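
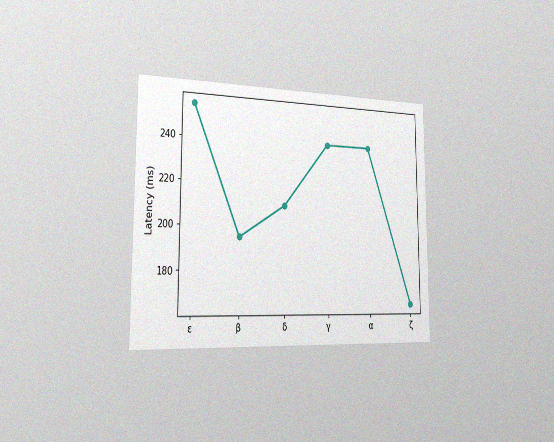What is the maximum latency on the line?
255ms

The chart is viewed slightly from the left, with some photo noise. The highest point is at ε, and reading across to the y-axis gives 255ms.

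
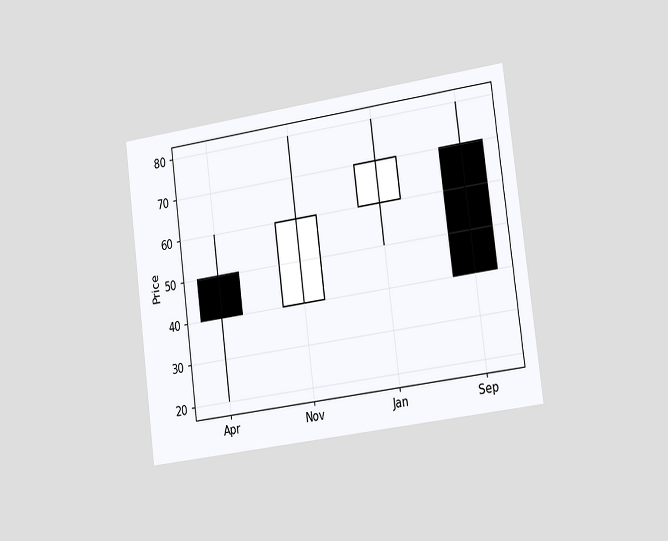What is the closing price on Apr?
40

The chart is tilted about 7° counter-clockwise and viewed slightly from the right. The Apr candle closes at 40.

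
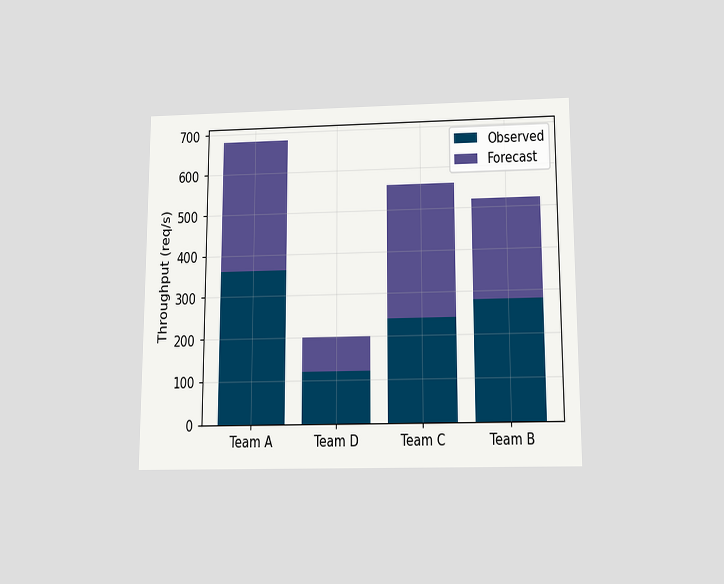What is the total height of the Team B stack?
520req/s

The chart is viewed slightly from below. The Team B stack's top reaches 520req/s on the y-axis.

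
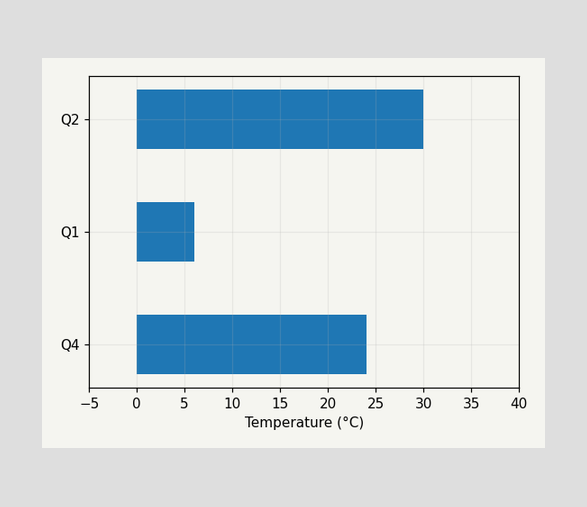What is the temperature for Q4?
24°C

Reading along the chart's x-axis, the Q4 bar reaches 24°C.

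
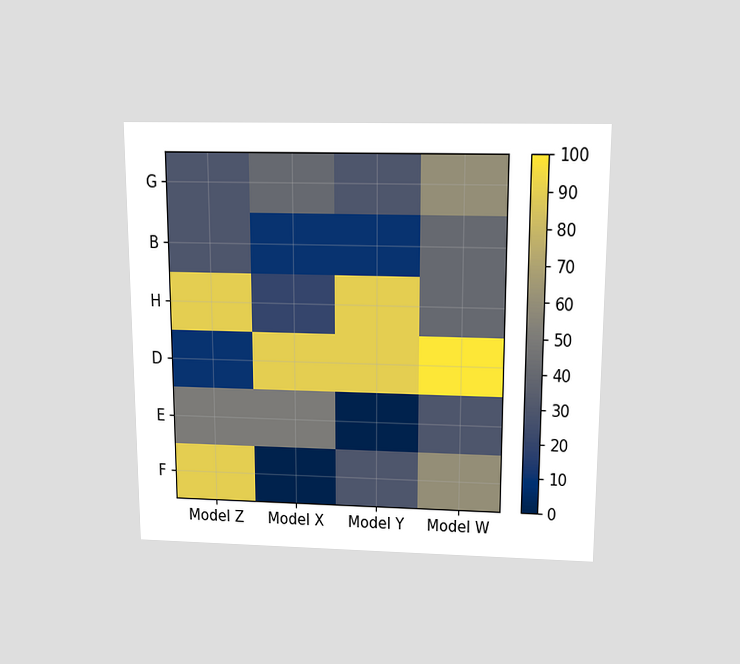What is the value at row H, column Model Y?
The chart is viewed slightly from above. Matching cell (H, Model Y) against the colorbar gives 90.

90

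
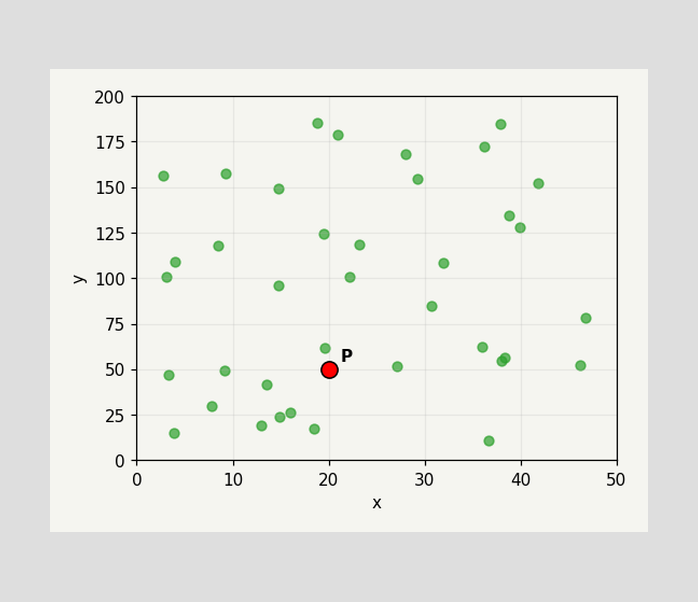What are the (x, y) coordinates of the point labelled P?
Following the gridlines from P to each axis, P sits at (20, 50).

(20, 50)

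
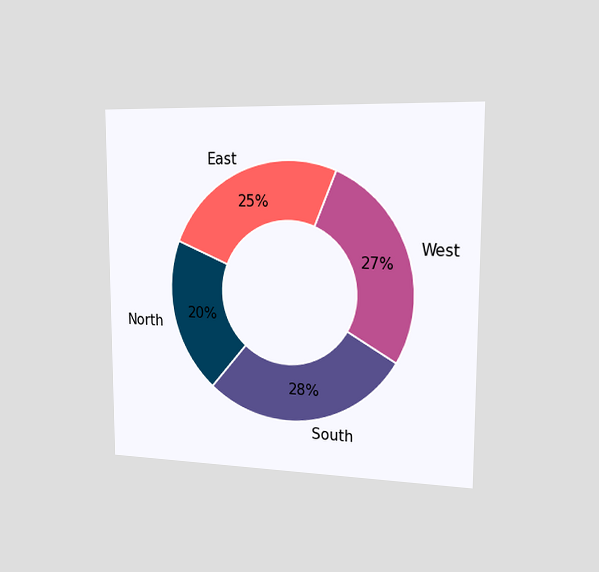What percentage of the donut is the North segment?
20%

The chart is viewed slightly from the right. The North segment takes up 20% of the ring.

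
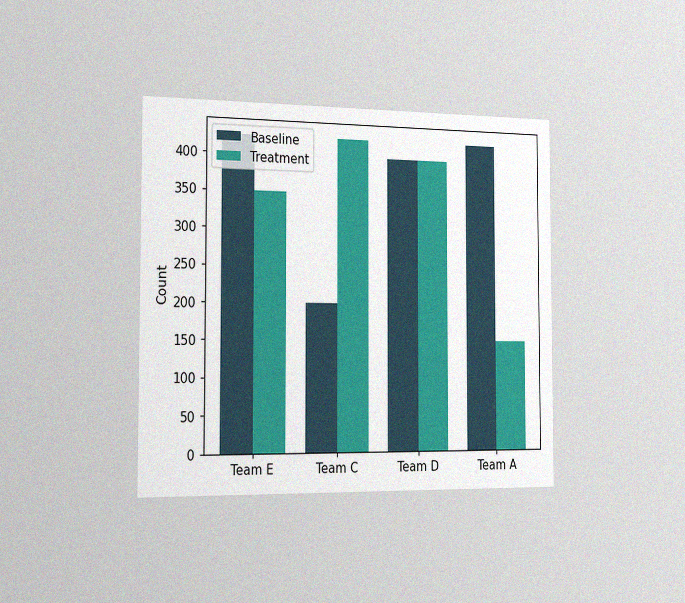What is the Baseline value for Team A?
The chart is viewed slightly from the left, with some photo noise. The Baseline bar at Team A reaches 425 on the y-axis.

425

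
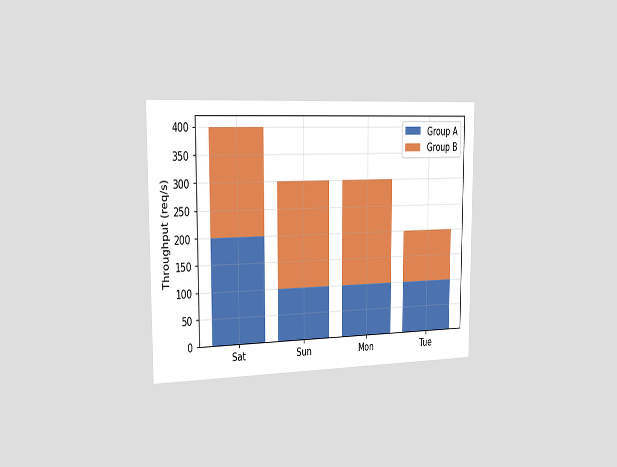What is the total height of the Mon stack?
300req/s

The chart is viewed slightly from the left. The Mon stack's top reaches 300req/s on the y-axis.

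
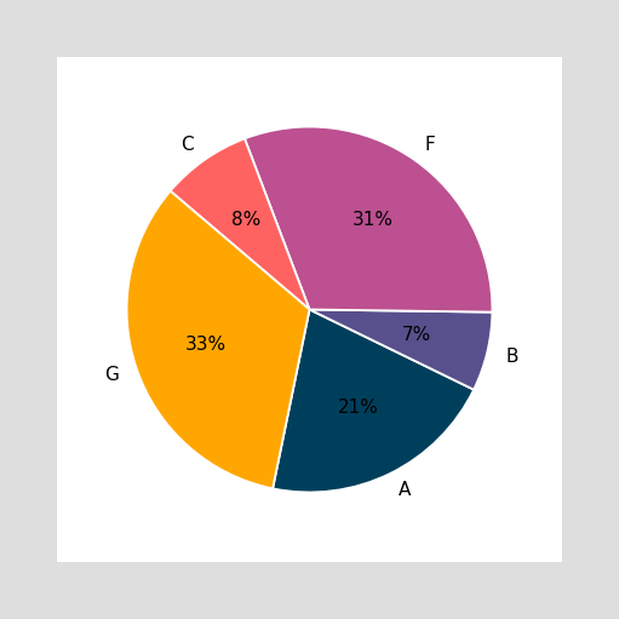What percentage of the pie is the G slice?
33%

The G slice takes up 33% of the pie.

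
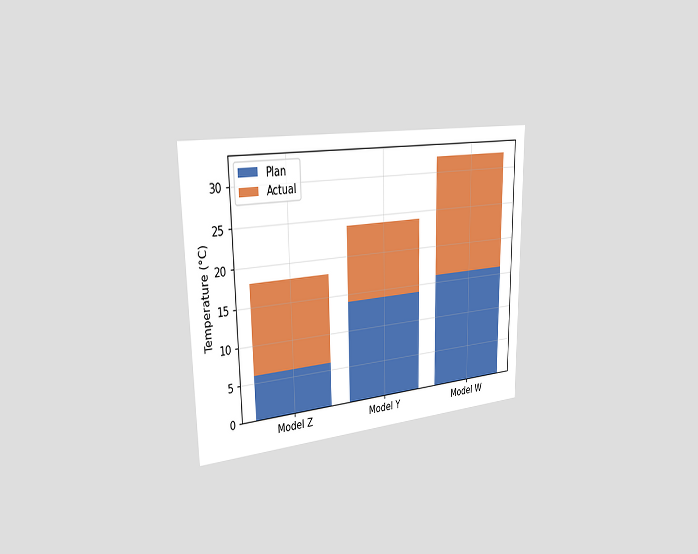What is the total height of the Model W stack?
32°C

The chart is viewed slightly from the left. The Model W stack's top reaches 32°C on the y-axis.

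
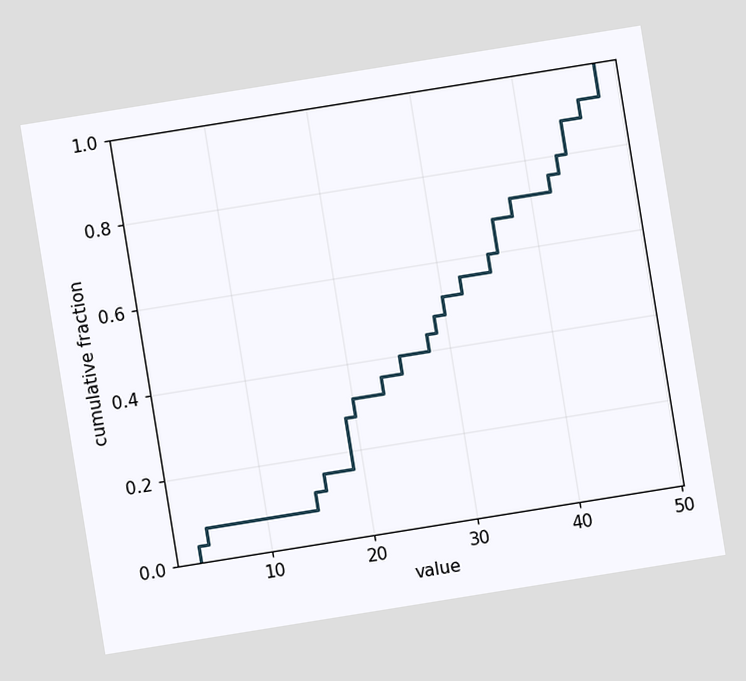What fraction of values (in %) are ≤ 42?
76%

The chart is tilted about 9° counter-clockwise. At x=42 the ECDF step is at 76%.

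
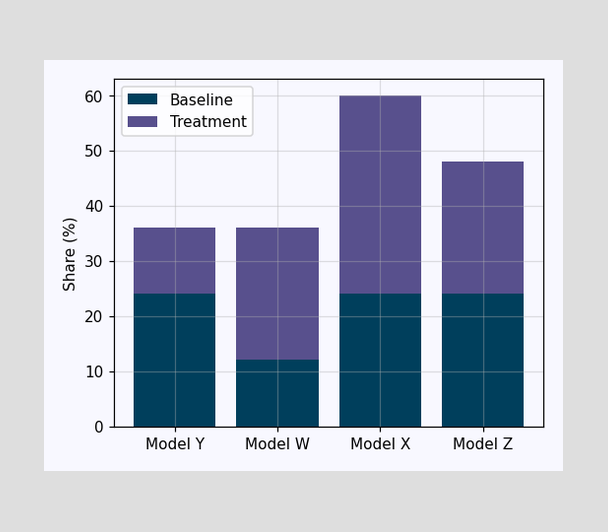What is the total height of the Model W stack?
36%

The Model W stack's top reaches 36% on the y-axis.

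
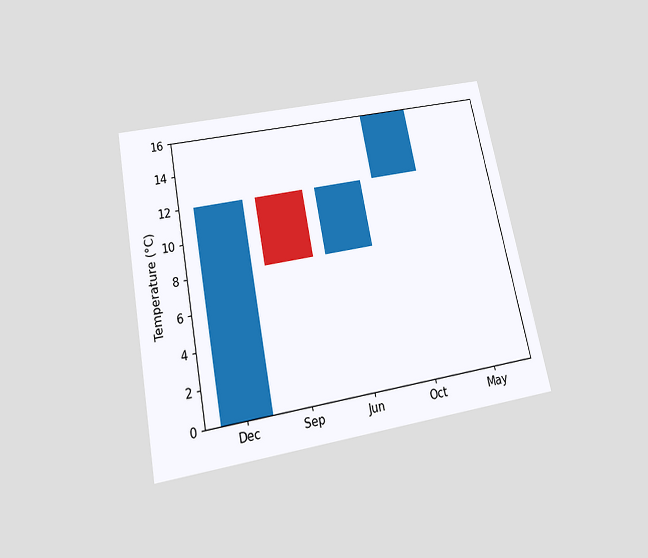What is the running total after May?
The chart is tilted about 11° counter-clockwise and viewed slightly from below. After May the running total reaches 16°C.

16°C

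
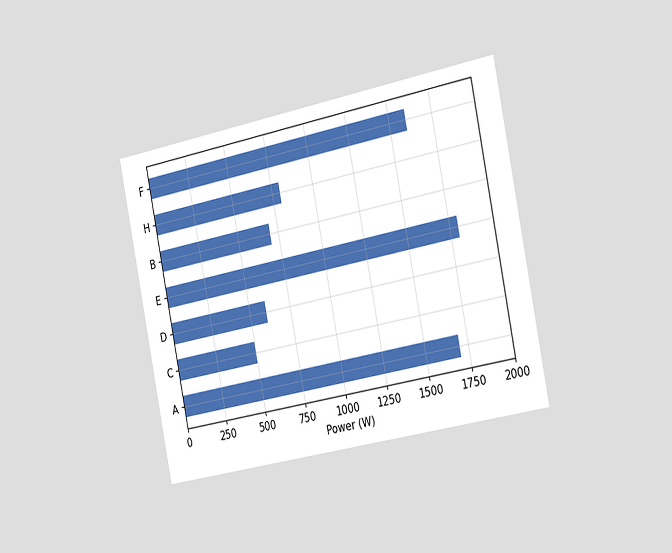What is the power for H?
800W

The chart is tilted about 11° counter-clockwise and viewed slightly from the right. Reading along the chart's x-axis, the H bar reaches 800W.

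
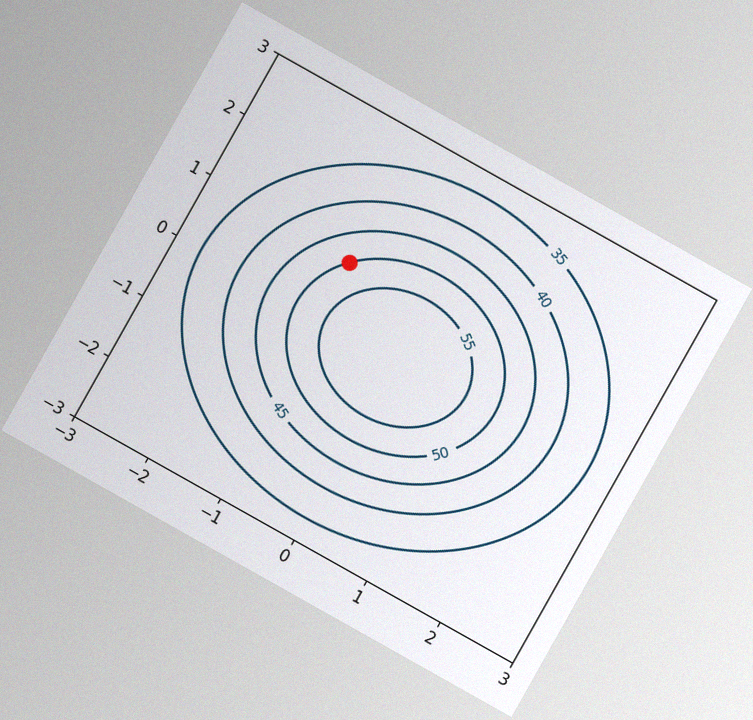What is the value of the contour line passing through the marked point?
50

The chart is tilted about 29° clockwise, with some photo noise. The marked point sits on the contour labelled 50.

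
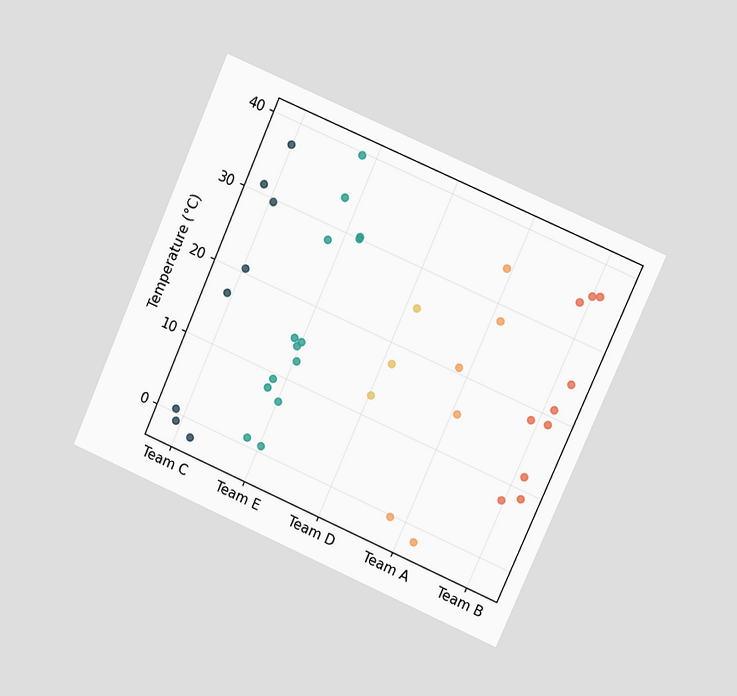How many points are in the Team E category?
The chart is tilted about 24° clockwise and viewed at a slight angle. Counting the markers in the Team E column gives 14.

14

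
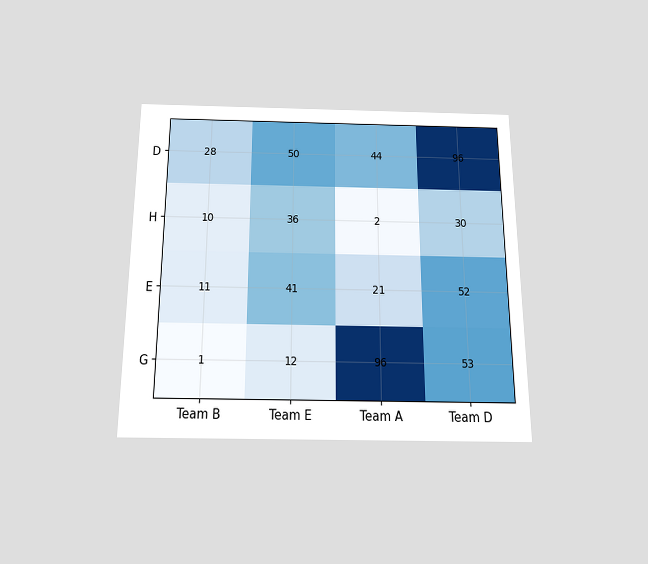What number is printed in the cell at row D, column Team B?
28

The chart is viewed slightly from below. The (D, Team B) cell reads 28.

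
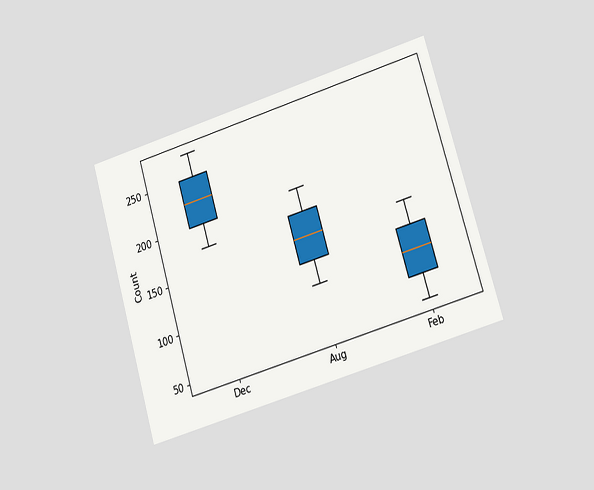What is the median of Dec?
The chart is tilted about 17° counter-clockwise and viewed at a slight angle. The median line in the Dec box sits at 225.

225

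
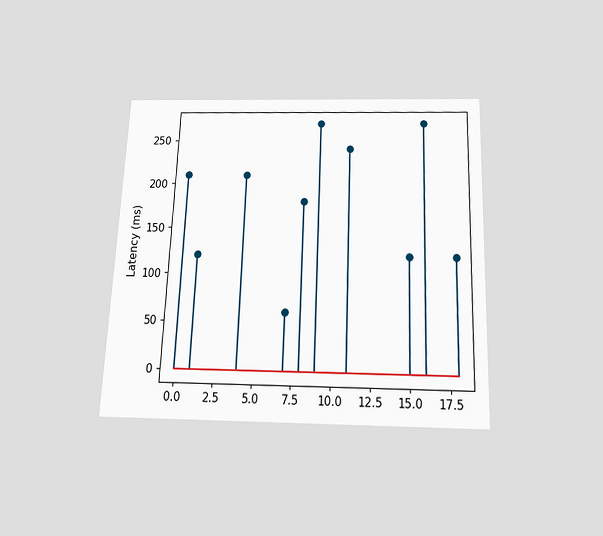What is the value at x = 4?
The chart is tilted about 2° clockwise and viewed slightly from below. The stem at x=4 reaches 210ms.

210ms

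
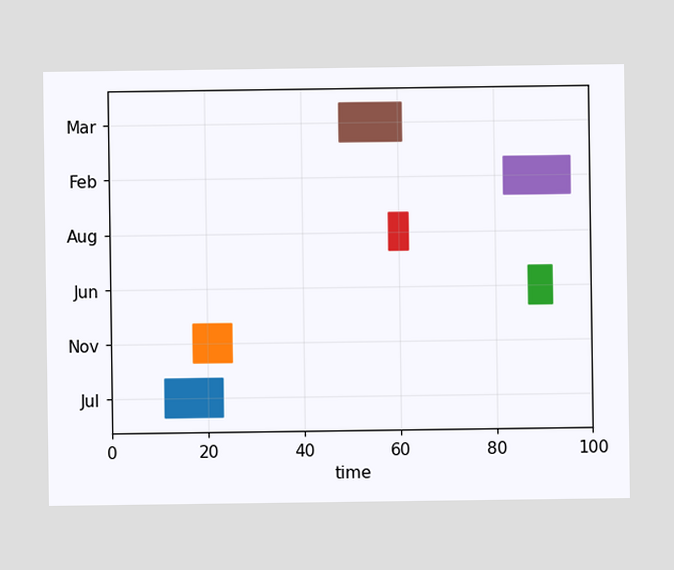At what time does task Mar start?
The Mar bar begins at t=48.

48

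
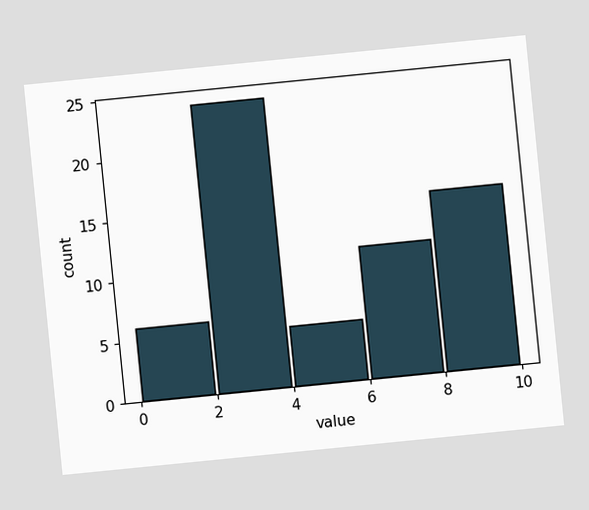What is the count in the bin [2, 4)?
The chart is tilted about 6° counter-clockwise. The [2, 4) bin has height 24.

24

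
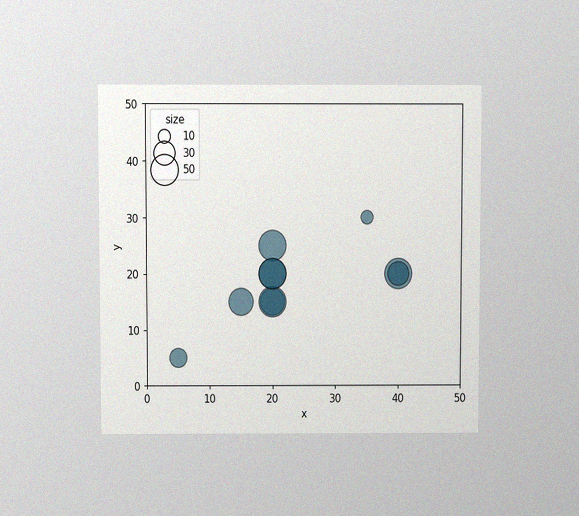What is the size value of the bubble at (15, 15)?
40

The chart is viewed slightly from above, with some photo noise. Matching the bubble at (15, 15) against the size legend gives 40.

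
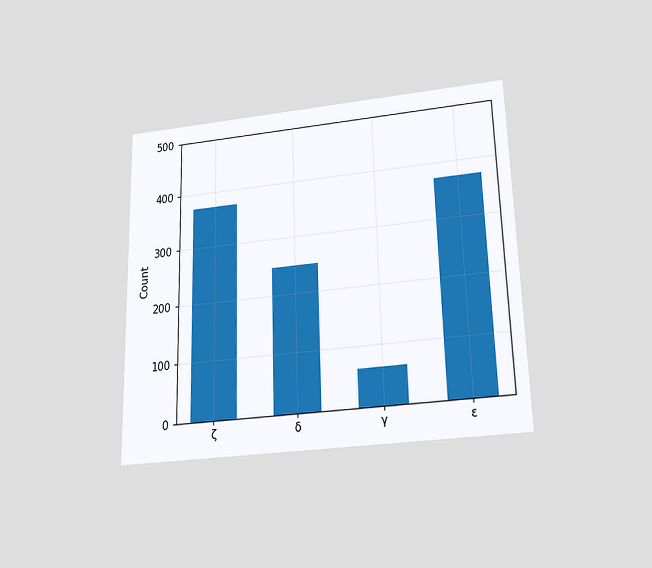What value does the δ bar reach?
248

The chart is viewed slightly from below. Reading along the chart's y-axis, the δ bar reaches 248.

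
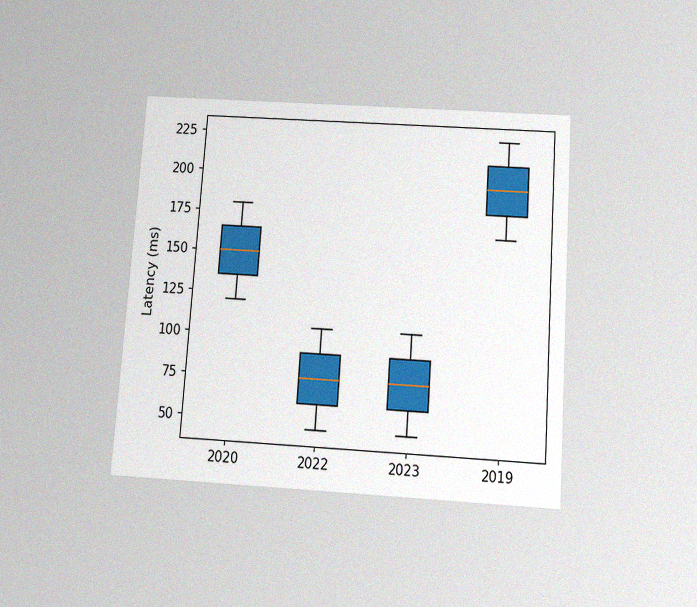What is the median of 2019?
195ms

The chart is tilted about 4° clockwise and viewed slightly from below, with some photo noise. The median line in the 2019 box sits at 195ms.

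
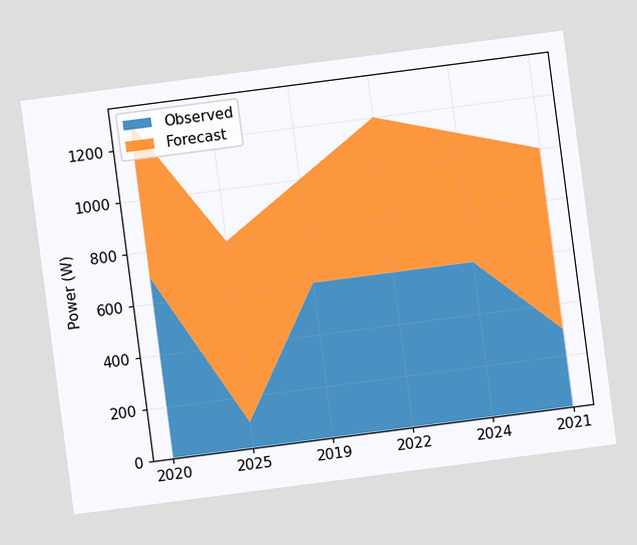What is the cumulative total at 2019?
1000W

The chart is tilted about 7° counter-clockwise. The stacked total at 2019 reaches 1000W.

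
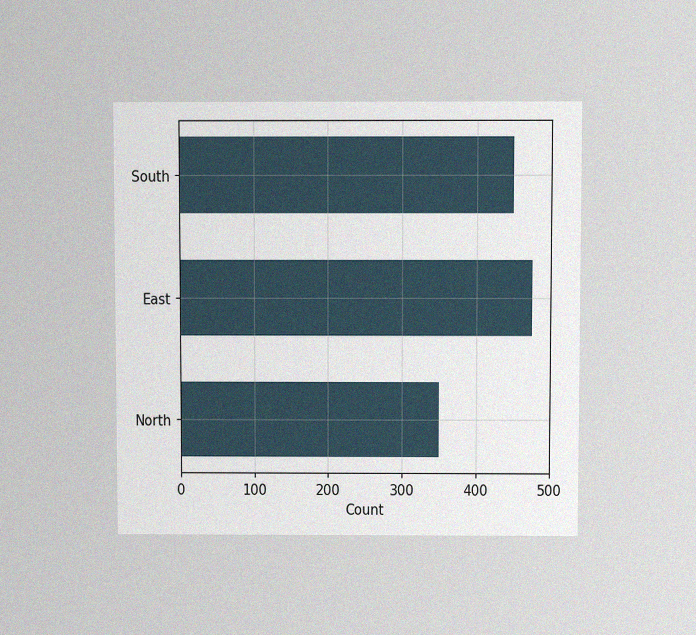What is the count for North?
The chart is viewed slightly from above, with some photo noise. Reading along the chart's x-axis, the North bar reaches 350.

350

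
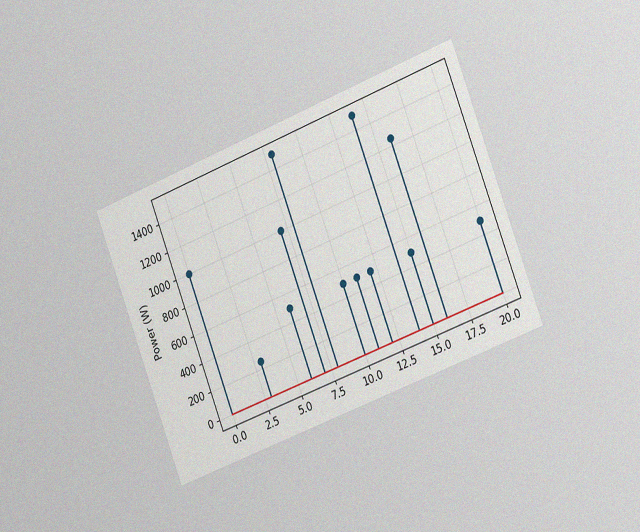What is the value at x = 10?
The chart is tilted about 21° counter-clockwise and viewed slightly from the right, with some photo noise. The stem at x=10 reaches 500W.

500W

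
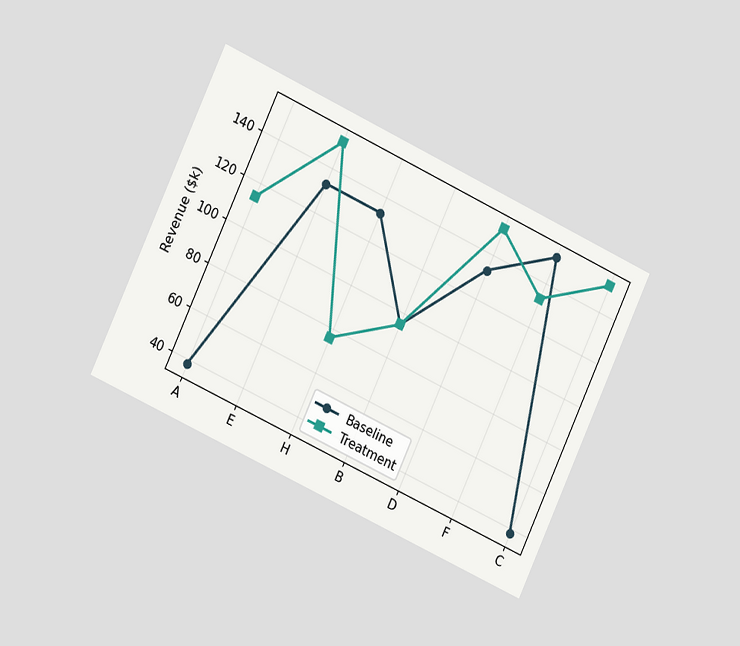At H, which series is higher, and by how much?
Baseline, by $57k

The chart is tilted about 25° clockwise and viewed at a slight angle. At H, Baseline sits above the other line by $57k.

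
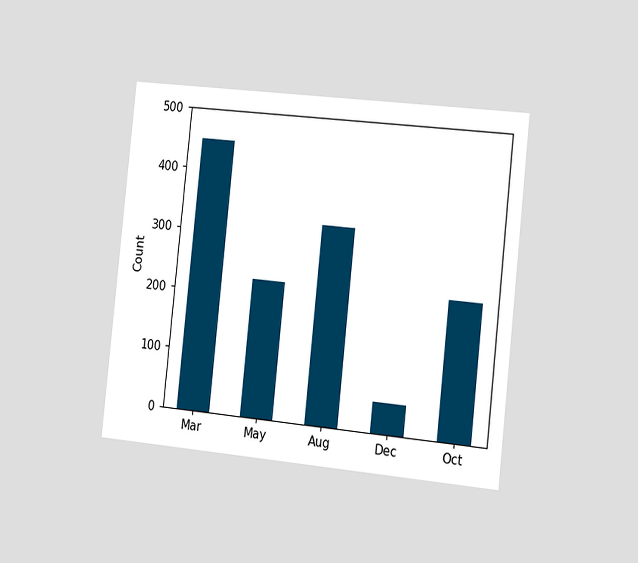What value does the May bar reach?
The chart is tilted about 6° clockwise and viewed slightly from the right. Reading along the chart's y-axis, the May bar reaches 225.

225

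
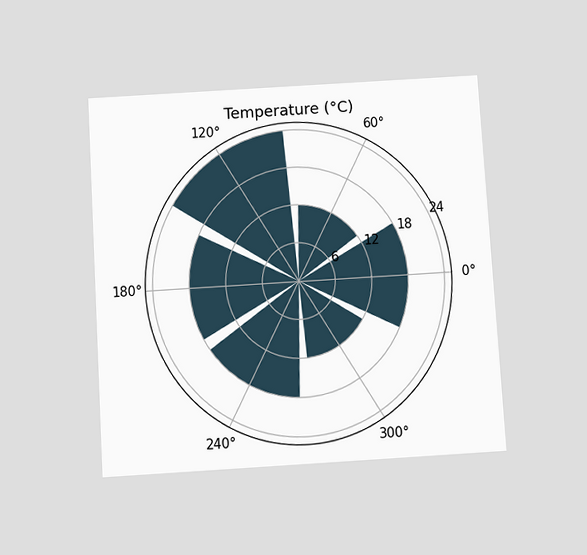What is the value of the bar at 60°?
The chart is tilted about 3° counter-clockwise and viewed slightly from below. The bar at 60° reaches 12°C on the radial axis.

12°C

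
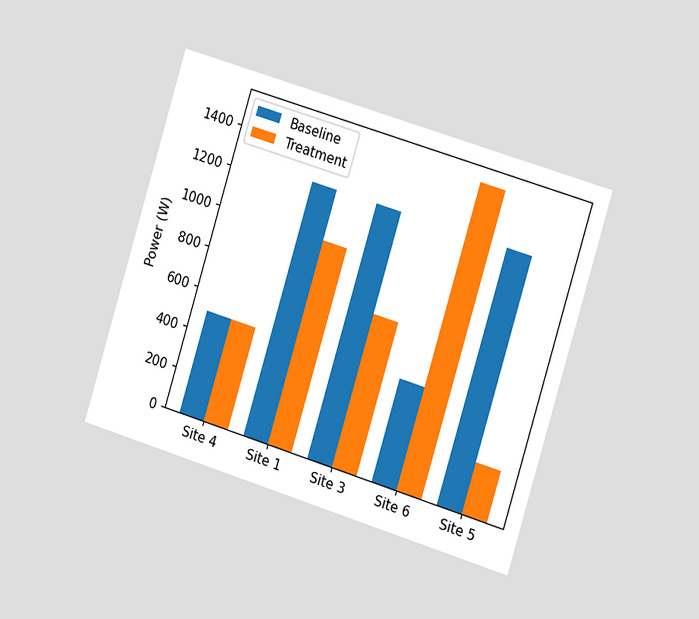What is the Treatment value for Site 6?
The chart is tilted about 17° clockwise and viewed slightly from the right. The Treatment bar at Site 6 reaches 1500W on the y-axis.

1500W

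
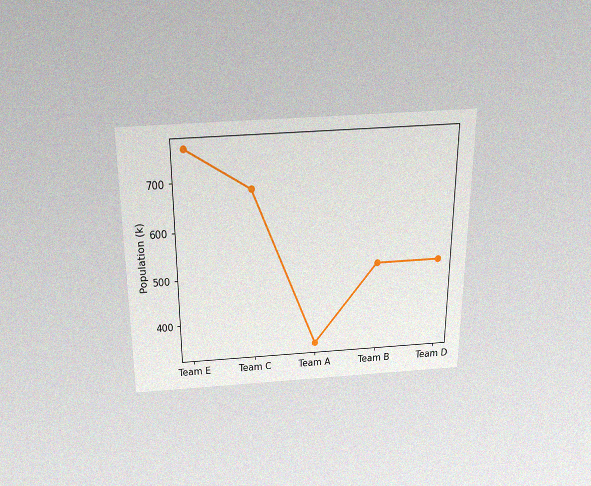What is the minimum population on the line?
340k

The chart is viewed slightly from above, with some photo noise. The lowest point is at Team A, and reading across to the y-axis gives 340k.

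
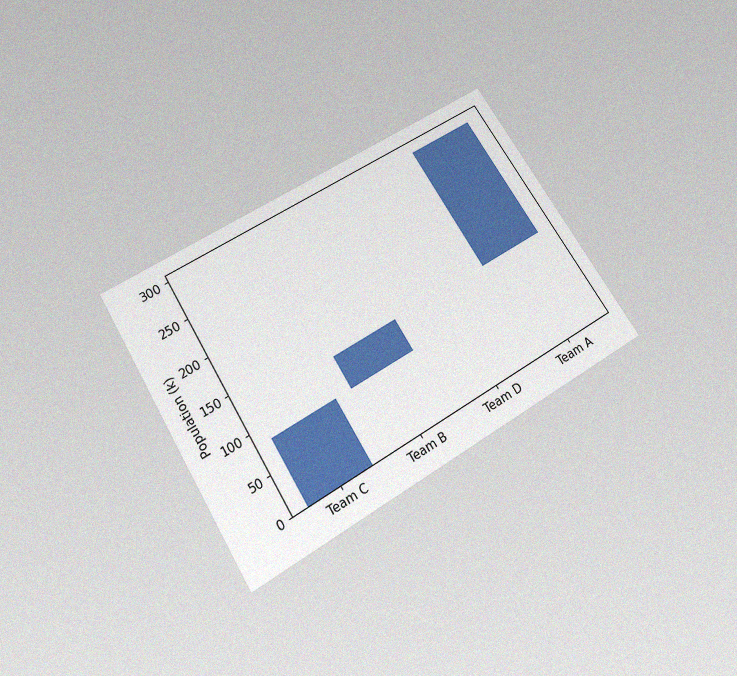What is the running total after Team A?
The chart is tilted about 32° counter-clockwise and viewed slightly from below, with some photo noise. After Team A the running total reaches 294k.

294k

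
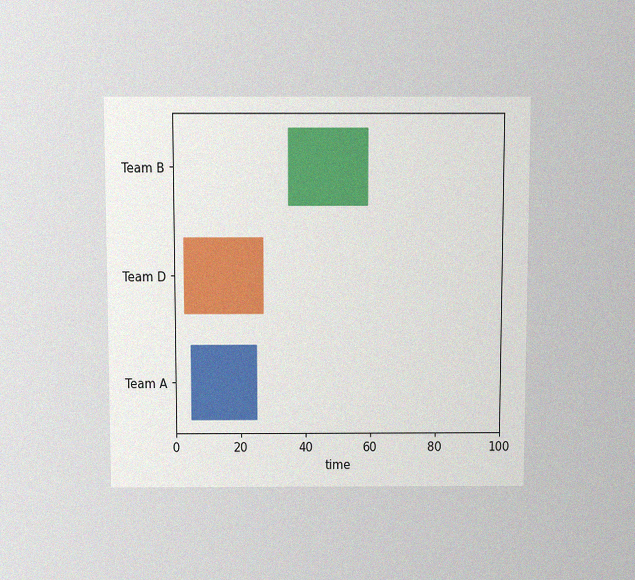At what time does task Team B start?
The chart is viewed slightly from above, with some photo noise. The Team B bar begins at t=35.

35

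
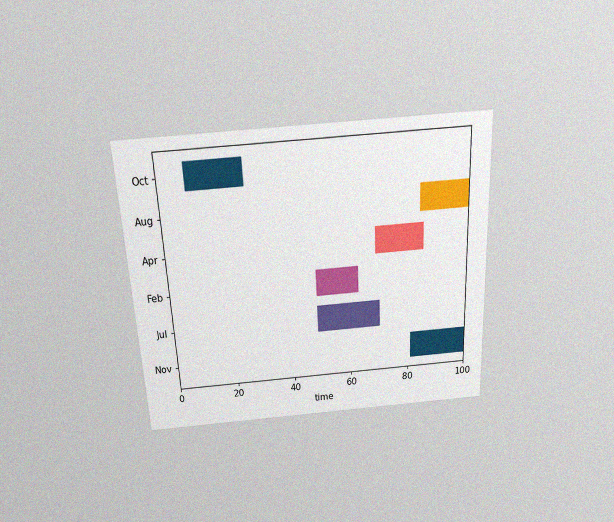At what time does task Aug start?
84

The chart is tilted about 3° counter-clockwise and viewed slightly from above, with some photo noise. The Aug bar begins at t=84.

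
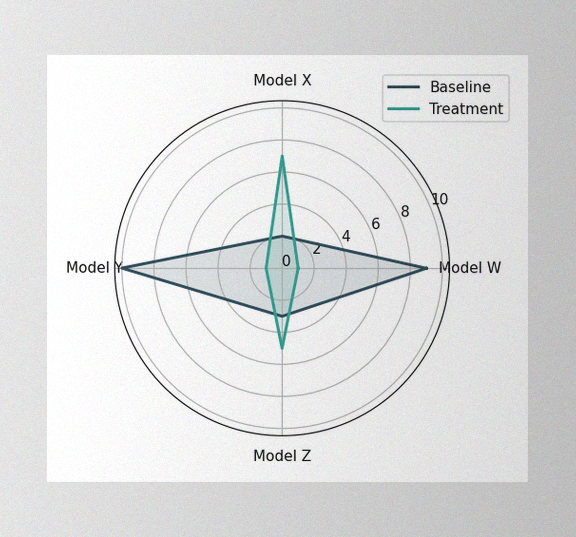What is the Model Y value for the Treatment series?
The image has some photo noise and uneven lighting. On the Model Y axis, Treatment reaches 1.

1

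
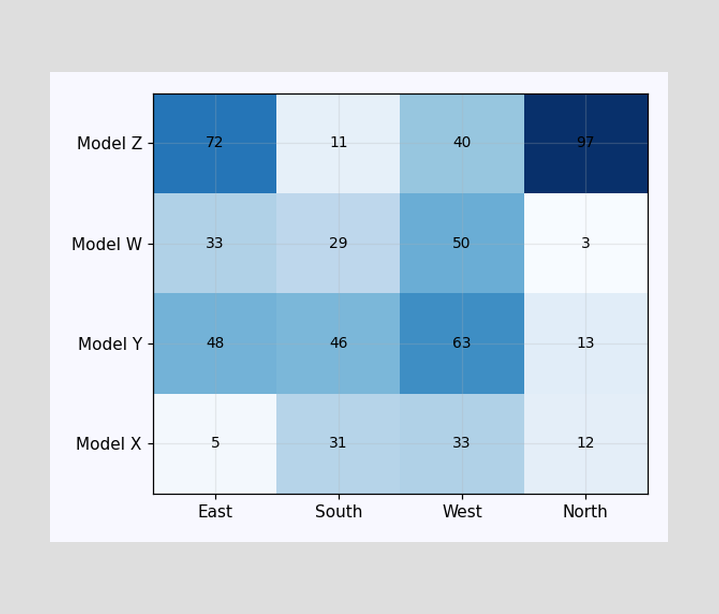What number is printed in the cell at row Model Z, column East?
72

The (Model Z, East) cell reads 72.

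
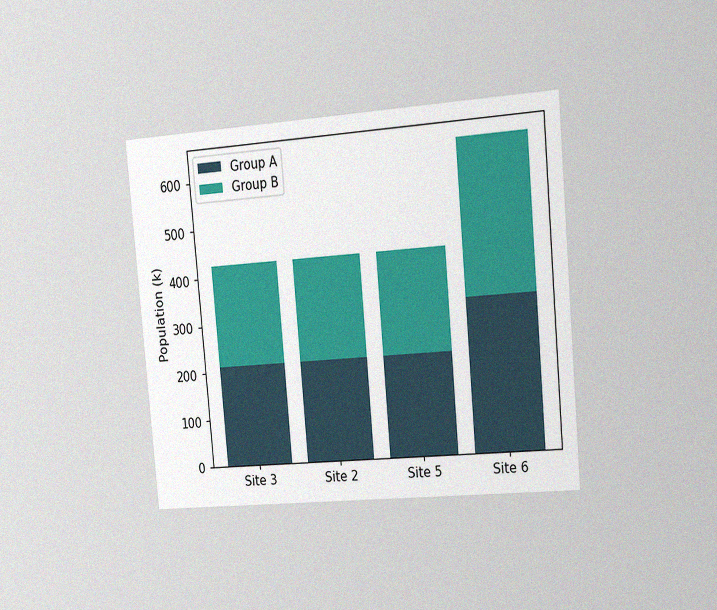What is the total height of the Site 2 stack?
The chart is tilted about 5° counter-clockwise and viewed slightly from the right, with some photo noise. The Site 2 stack's top reaches 424k on the y-axis.

424k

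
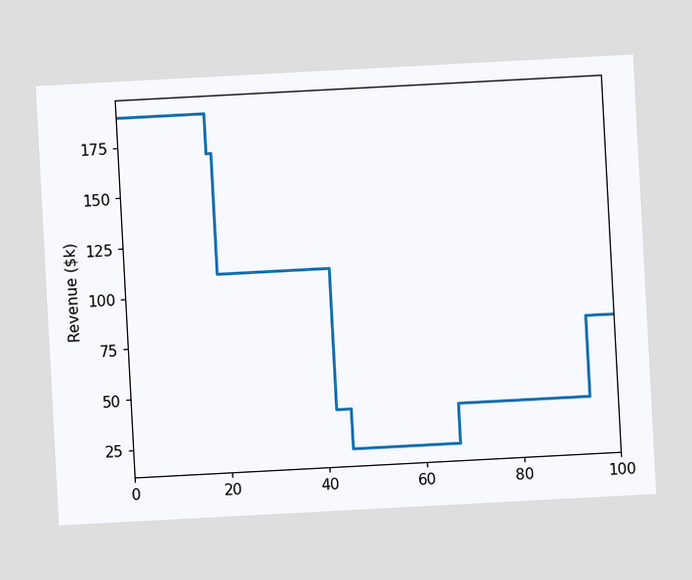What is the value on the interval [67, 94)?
The chart is tilted about 3° counter-clockwise. On [67, 94) the step sits at $40k.

$40k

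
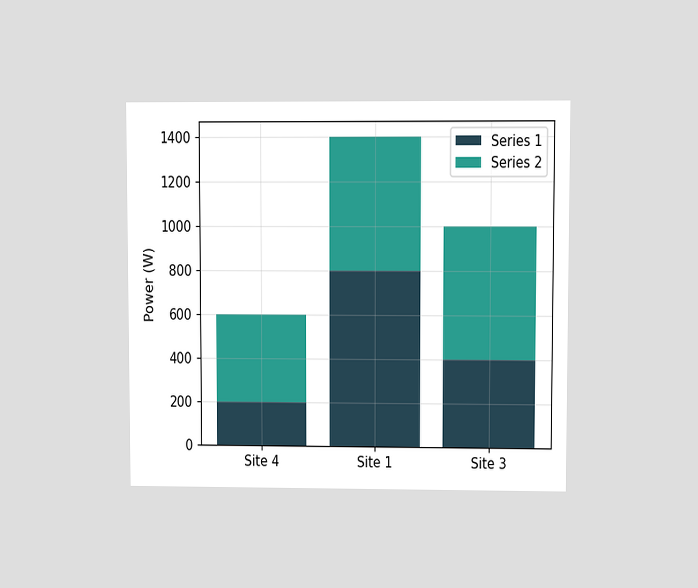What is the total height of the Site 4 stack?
The chart is viewed at a slight angle. The Site 4 stack's top reaches 600W on the y-axis.

600W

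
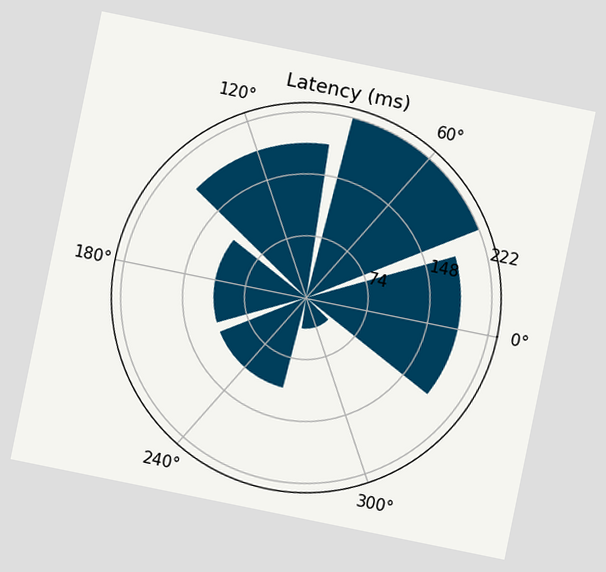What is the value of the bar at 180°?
111ms

The chart is tilted about 12° clockwise. The bar at 180° reaches 111ms on the radial axis.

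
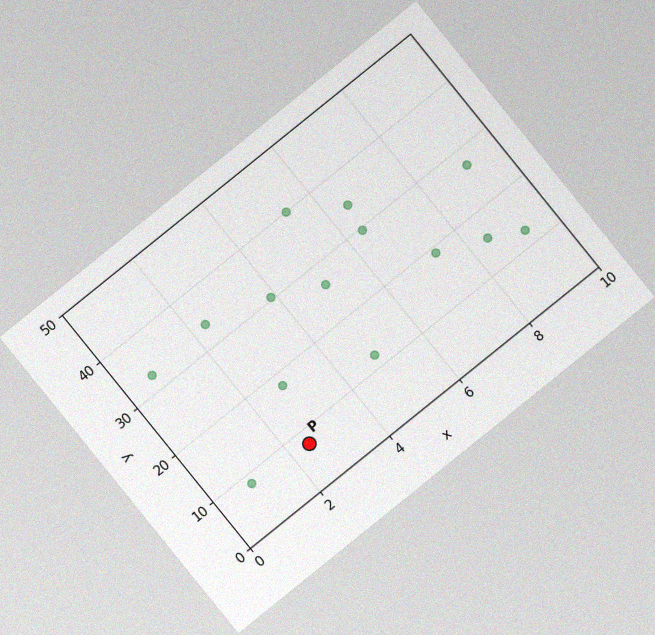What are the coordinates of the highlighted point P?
The chart is tilted about 39° counter-clockwise, with some photo noise. Following the gridlines from P to each axis, P sits at (2.5, 7.5).

(2.5, 7.5)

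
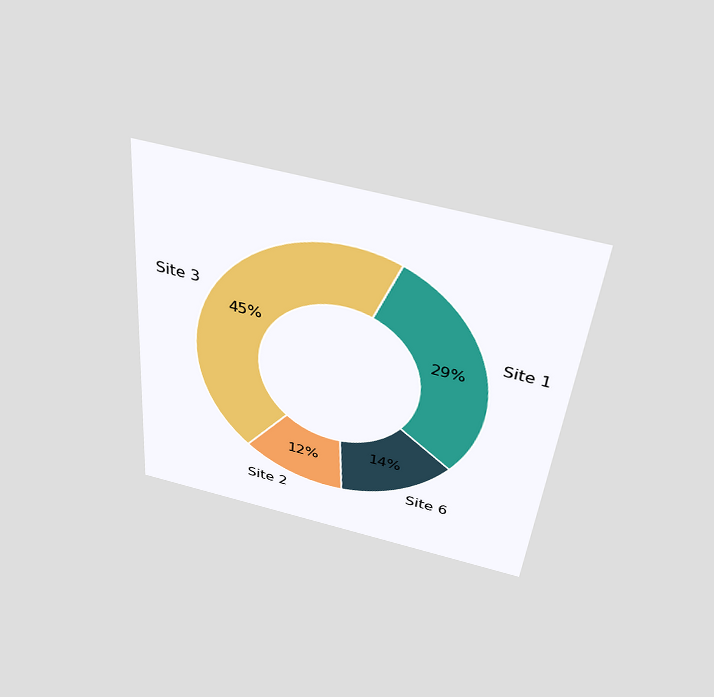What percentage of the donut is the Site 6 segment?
The chart is tilted about 5° clockwise and viewed slightly from above. The Site 6 segment takes up 14% of the ring.

14%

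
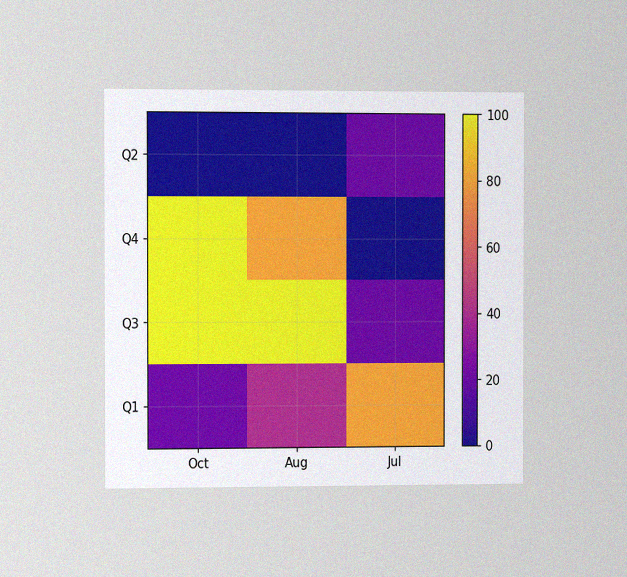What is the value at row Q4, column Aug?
The chart is viewed slightly from the left, with some photo noise. Matching cell (Q4, Aug) against the colorbar gives 80.

80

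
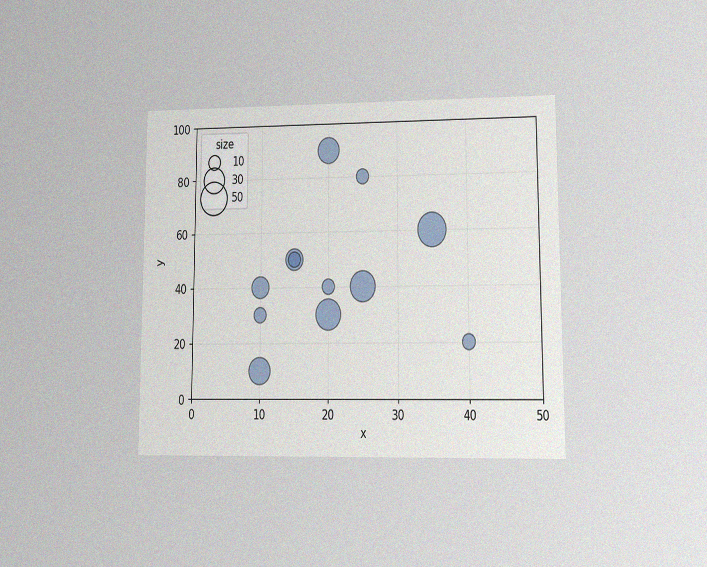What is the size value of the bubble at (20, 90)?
The chart is viewed at a slight angle, with some photo noise. Matching the bubble at (20, 90) against the size legend gives 30.

30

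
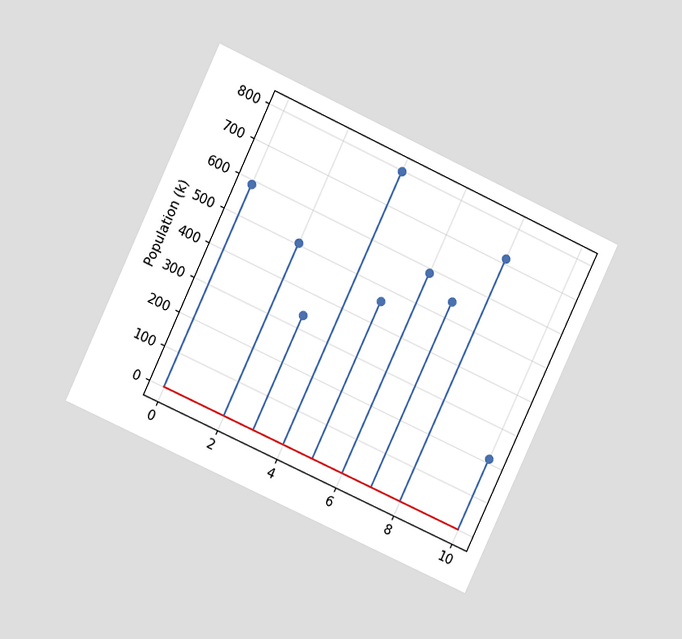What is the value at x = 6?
588k

The chart is tilted about 25° clockwise and viewed at a slight angle. The stem at x=6 reaches 588k.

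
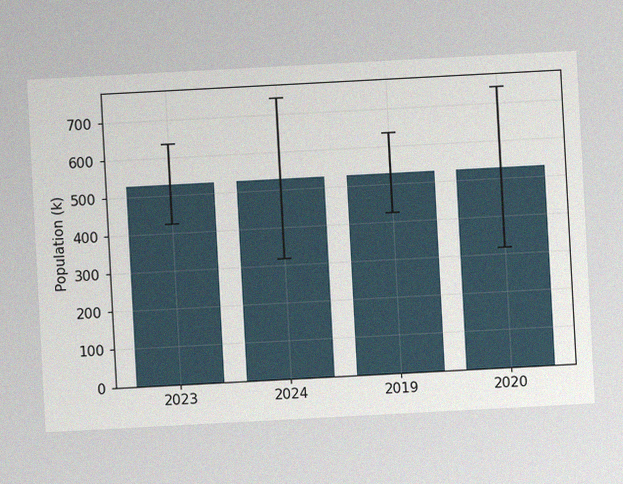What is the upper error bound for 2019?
636k

The chart is tilted about 3° counter-clockwise, with some photo noise. The 2019 bar's upper whisker reaches 636k.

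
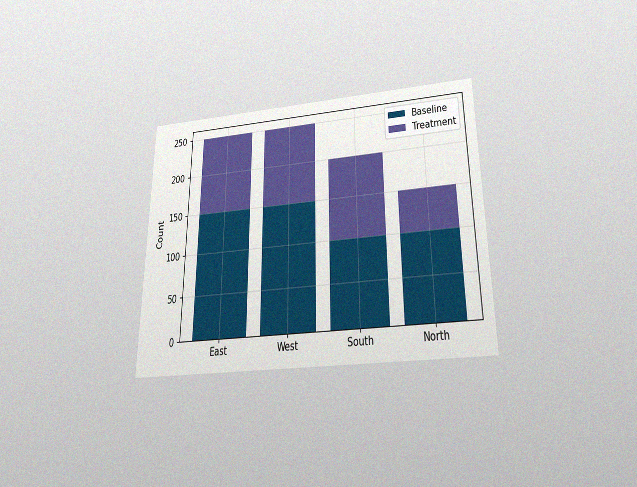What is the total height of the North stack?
The chart is viewed slightly from below, with some photo noise. The North stack's top reaches 150 on the y-axis.

150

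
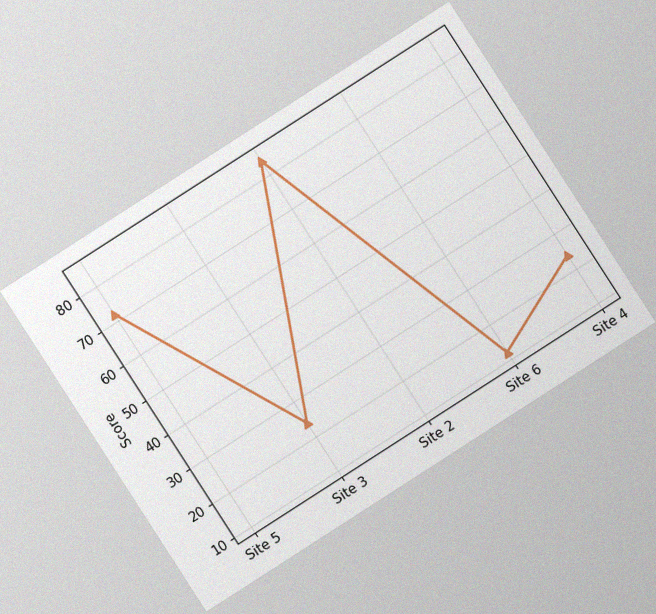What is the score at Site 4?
24

The chart is tilted about 33° counter-clockwise, with some photo noise. At Site 4, the line is at 24.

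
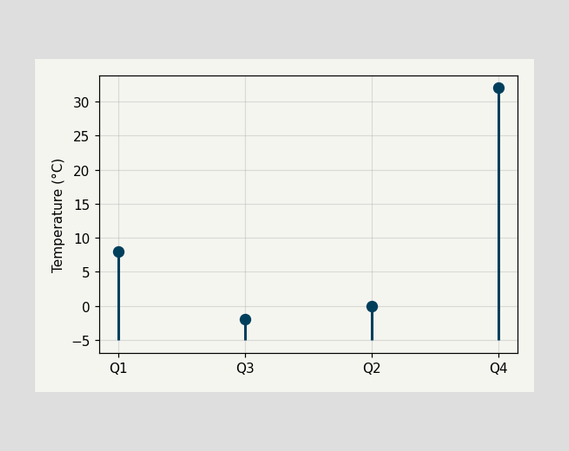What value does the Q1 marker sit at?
8°C

The Q1 marker sits at 8°C.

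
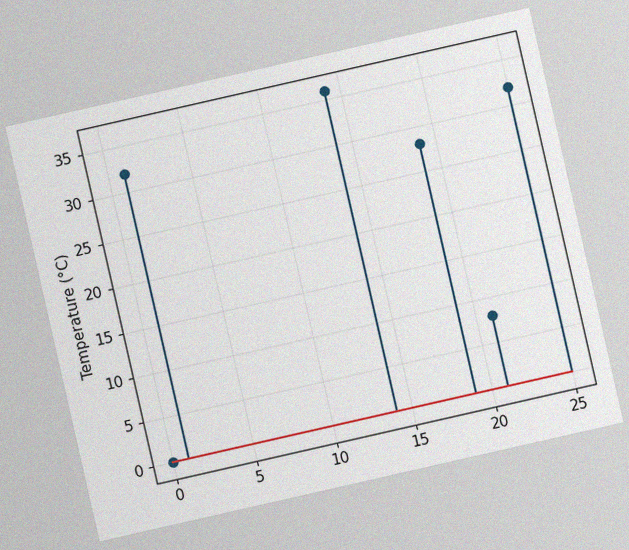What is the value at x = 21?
The chart is tilted about 13° counter-clockwise, with some photo noise. The stem at x=21 reaches 8°C.

8°C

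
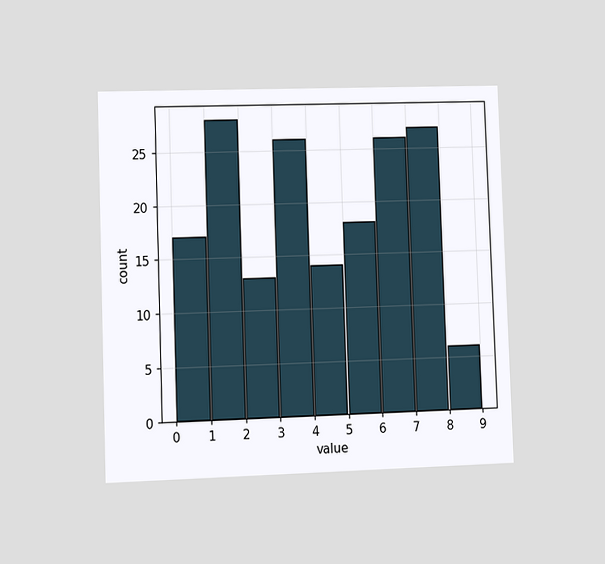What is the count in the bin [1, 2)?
28

The chart is viewed at a slight angle. The [1, 2) bin has height 28.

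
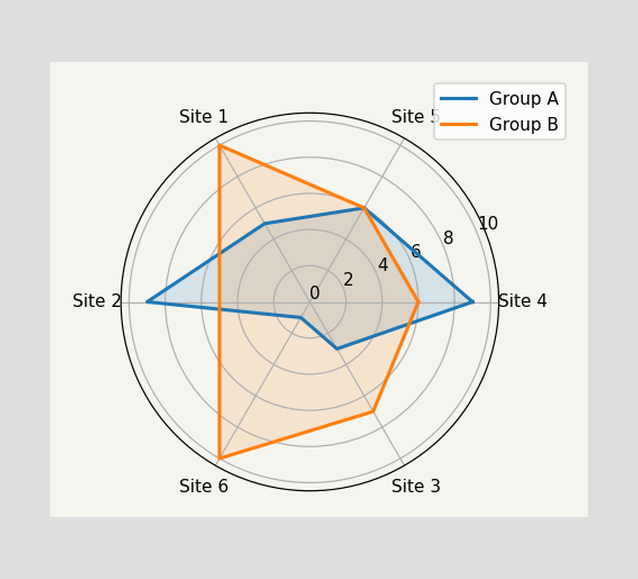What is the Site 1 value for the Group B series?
On the Site 1 axis, Group B reaches 10.

10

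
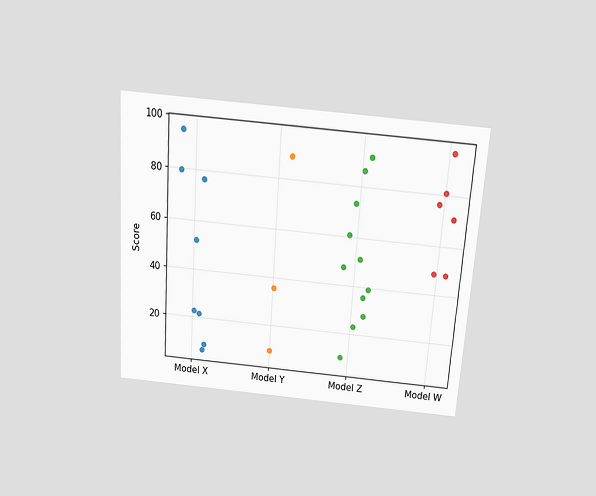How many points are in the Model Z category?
11

The chart is tilted about 4° clockwise and viewed slightly from above. Counting the markers in the Model Z column gives 11.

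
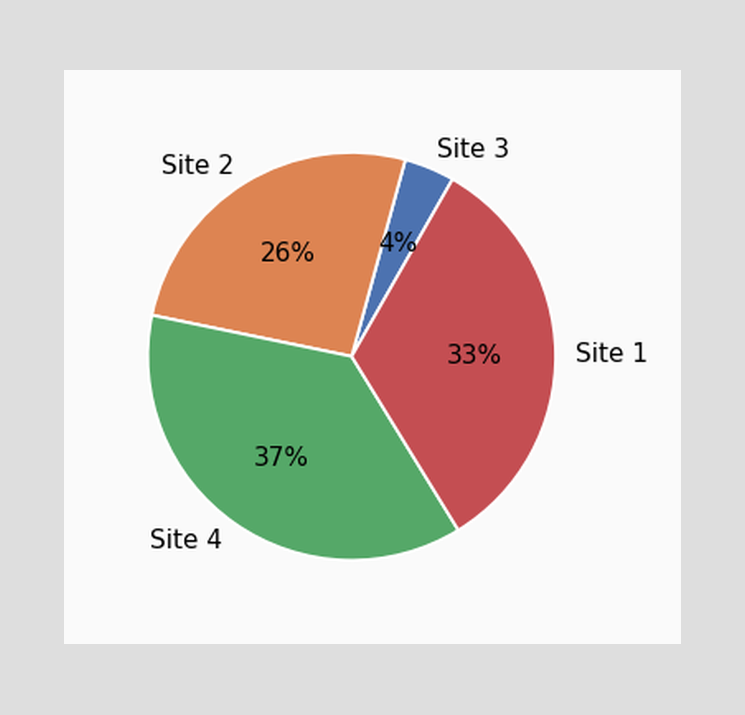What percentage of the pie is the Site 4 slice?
The Site 4 slice takes up 37% of the pie.

37%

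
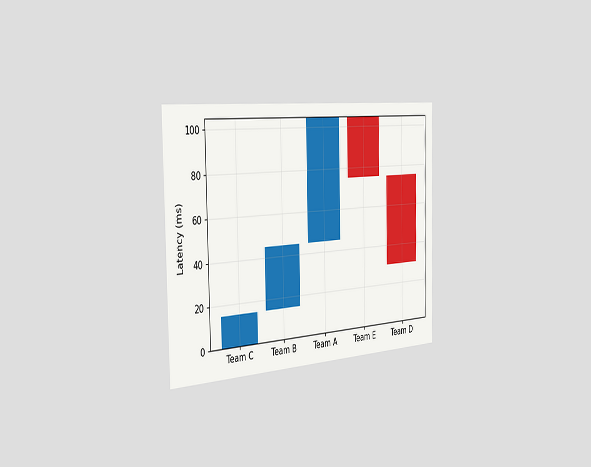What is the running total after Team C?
The chart is viewed slightly from the left. After Team C the running total reaches 15ms.

15ms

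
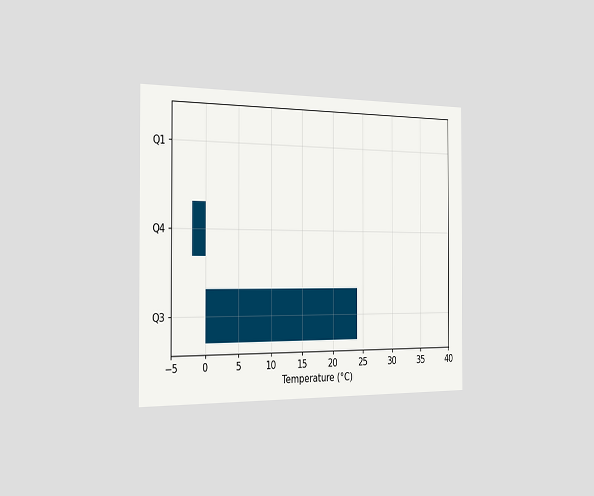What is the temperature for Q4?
The chart is viewed slightly from the left. Reading along the chart's x-axis, the Q4 bar reaches -2°C.

-2°C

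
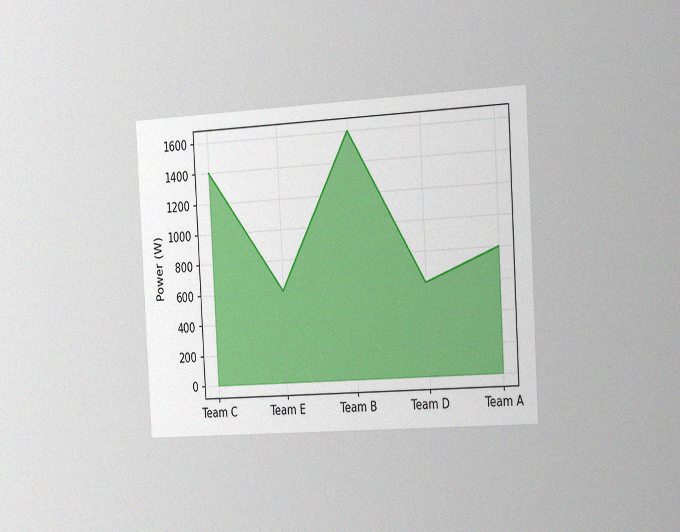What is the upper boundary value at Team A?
800W

The chart is tilted about 3° counter-clockwise and viewed slightly from the right, with some photo noise. At Team A the upper boundary is at 800W.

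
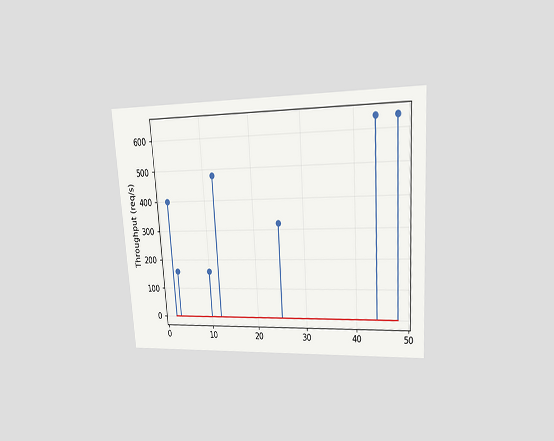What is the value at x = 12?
480req/s

The chart is tilted about 4° counter-clockwise and viewed at a slight angle. The stem at x=12 reaches 480req/s.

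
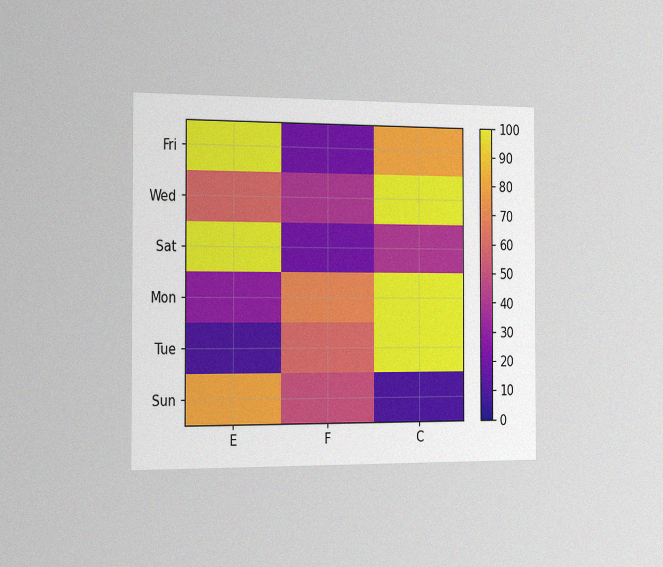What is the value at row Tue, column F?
The chart is viewed slightly from the left, with some photo noise. Matching cell (Tue, F) against the colorbar gives 60.

60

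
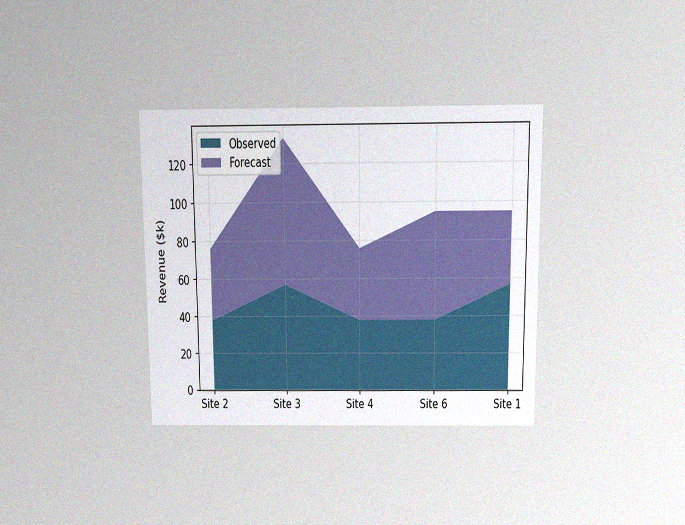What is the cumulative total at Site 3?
$133k

The chart is viewed slightly from above, with some photo noise. The stacked total at Site 3 reaches $133k.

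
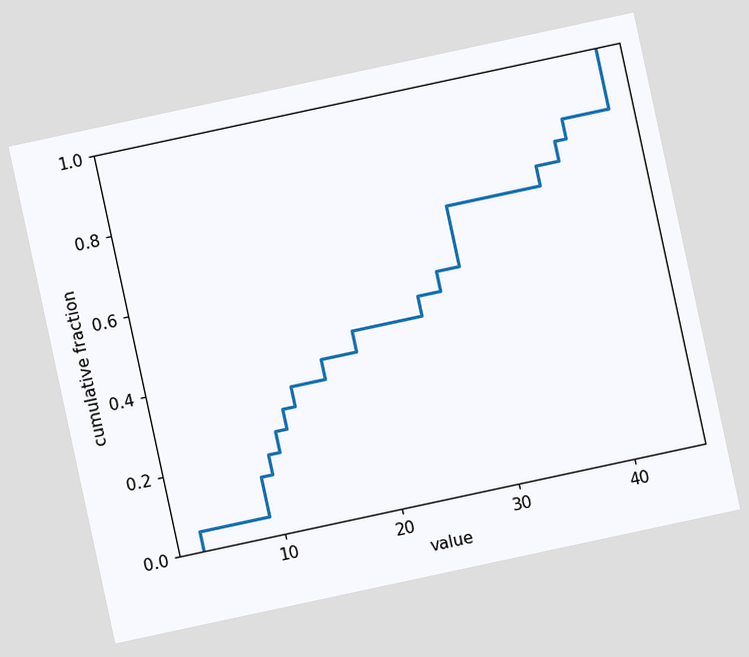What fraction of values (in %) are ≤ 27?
The chart is tilted about 12° counter-clockwise. At x=27 the ECDF step is at 55%.

55%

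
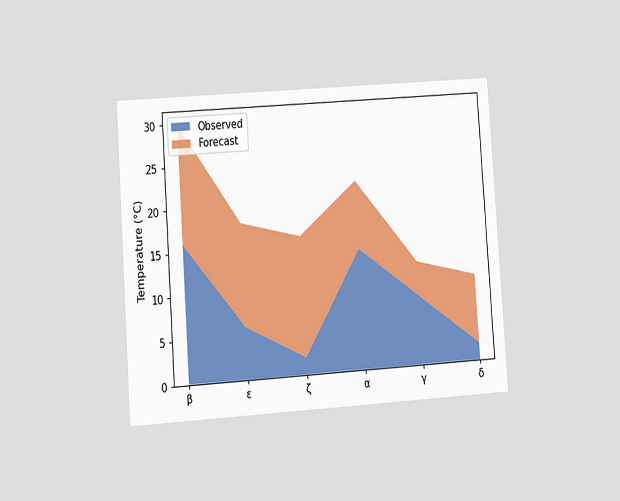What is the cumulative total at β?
30°C

The chart is tilted about 4° counter-clockwise and viewed at a slight angle. The stacked total at β reaches 30°C.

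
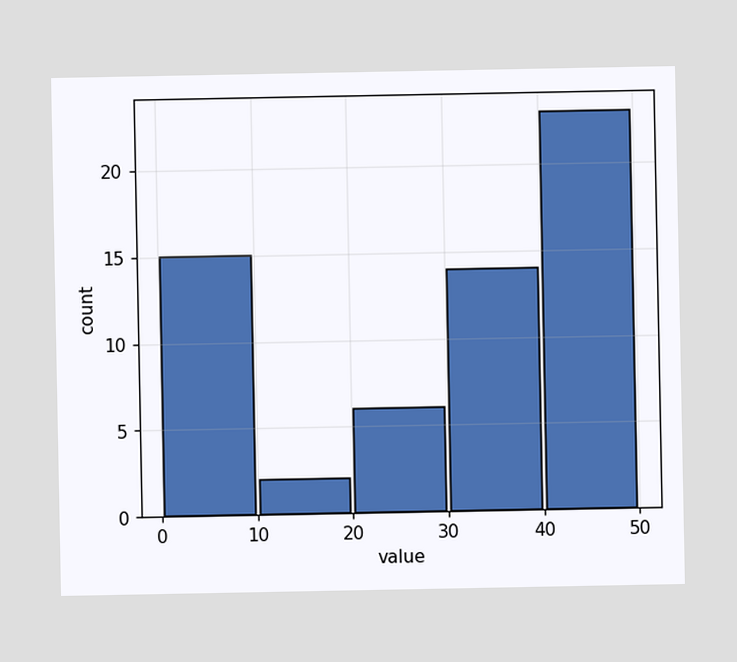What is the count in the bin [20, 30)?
6

The [20, 30) bin has height 6.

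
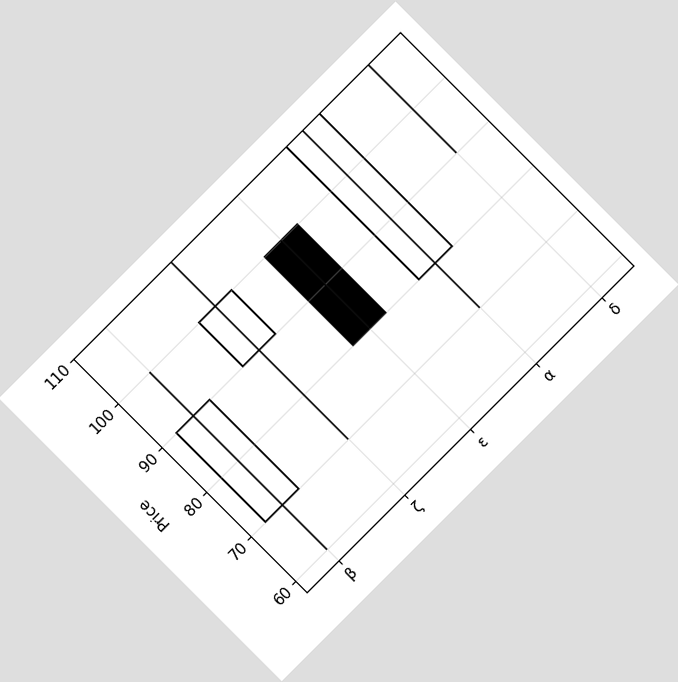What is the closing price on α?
The chart is tilted about 45° counter-clockwise. The α candle closes at 110.

110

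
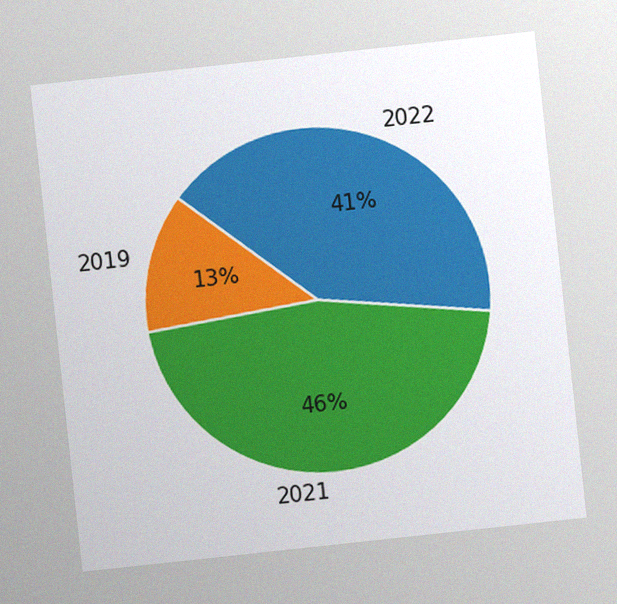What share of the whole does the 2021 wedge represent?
The chart is tilted about 6° counter-clockwise, with some photo noise. The 2021 slice takes up 46% of the pie.

46%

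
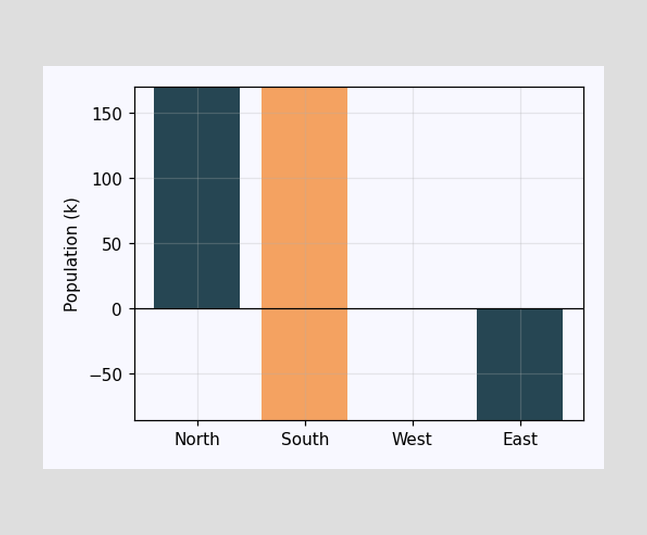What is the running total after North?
After North the running total reaches 170k.

170k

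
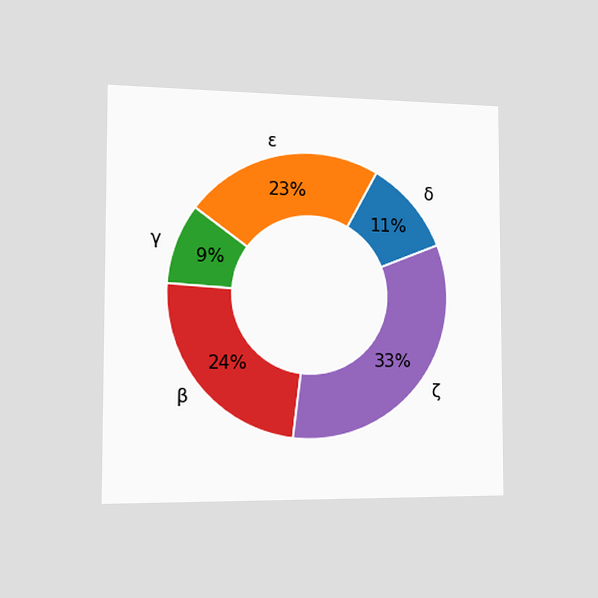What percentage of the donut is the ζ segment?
33%

The chart is viewed slightly from the left. The ζ segment takes up 33% of the ring.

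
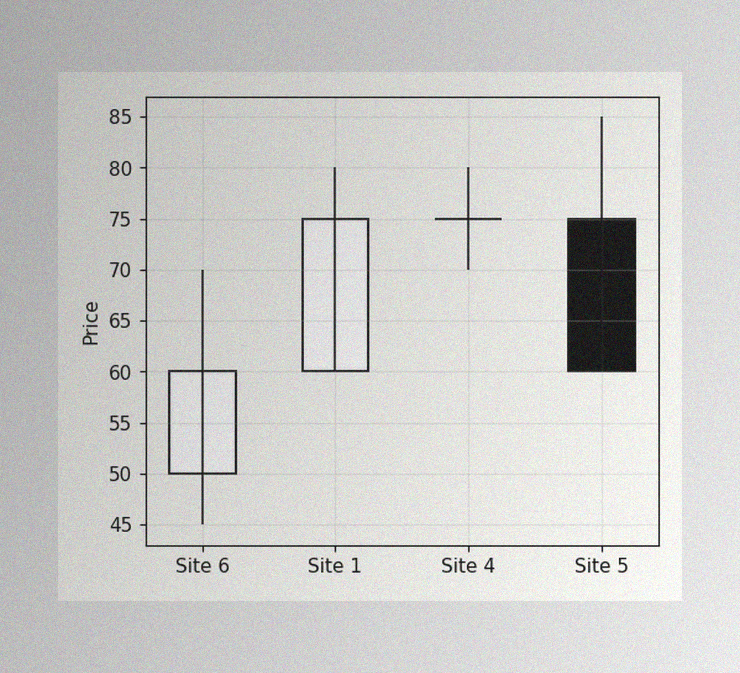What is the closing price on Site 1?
75

The image has some photo noise and uneven lighting. The Site 1 candle closes at 75.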